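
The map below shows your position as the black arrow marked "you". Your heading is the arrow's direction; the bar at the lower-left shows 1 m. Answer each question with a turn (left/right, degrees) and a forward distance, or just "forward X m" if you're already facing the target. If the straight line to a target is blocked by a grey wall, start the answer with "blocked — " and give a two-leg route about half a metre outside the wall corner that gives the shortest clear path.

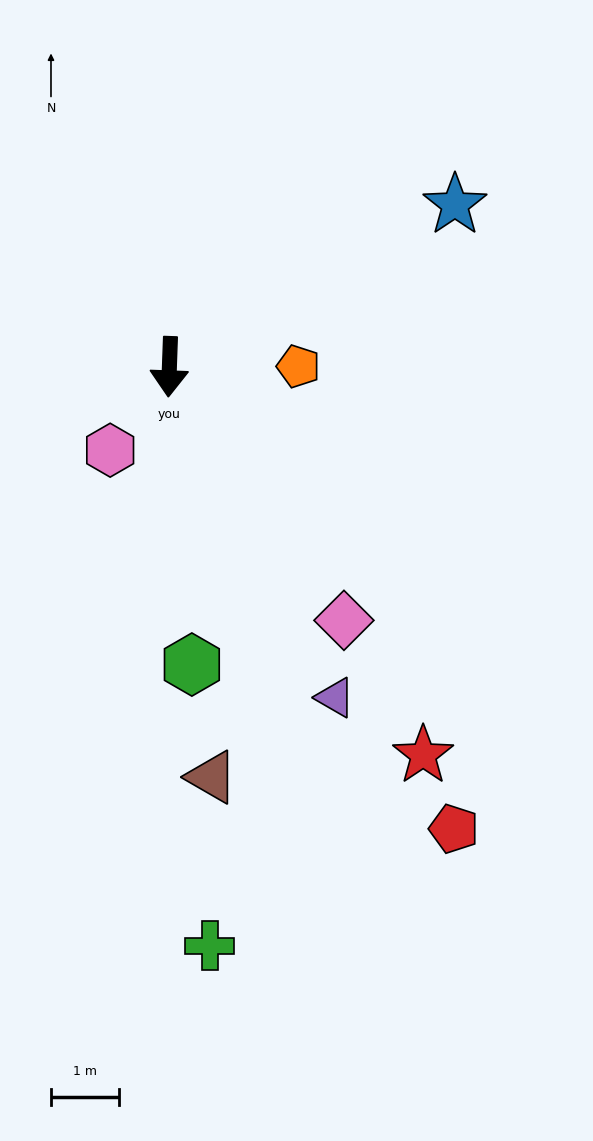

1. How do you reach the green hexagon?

turn left 6°, forward 4.4 m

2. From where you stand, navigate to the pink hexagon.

turn right 33°, forward 1.5 m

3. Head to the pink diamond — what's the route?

turn left 37°, forward 4.5 m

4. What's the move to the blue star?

turn left 122°, forward 4.8 m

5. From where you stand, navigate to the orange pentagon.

turn left 92°, forward 1.9 m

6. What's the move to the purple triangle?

turn left 29°, forward 5.4 m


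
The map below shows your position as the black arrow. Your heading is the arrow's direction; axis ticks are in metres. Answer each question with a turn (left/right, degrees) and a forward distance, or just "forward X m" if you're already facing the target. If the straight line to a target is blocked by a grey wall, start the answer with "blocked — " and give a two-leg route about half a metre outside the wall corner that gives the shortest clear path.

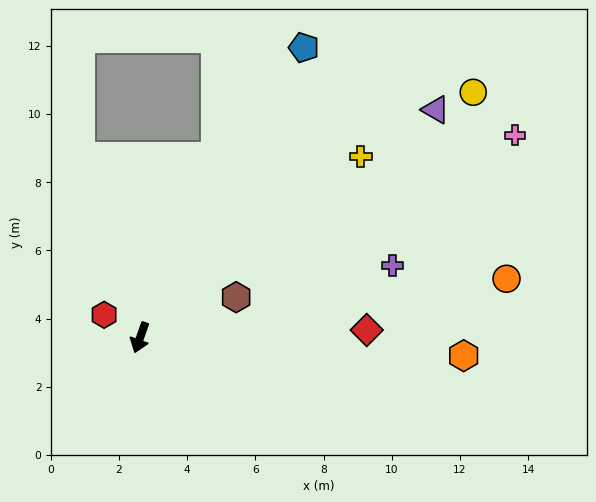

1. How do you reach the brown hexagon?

turn left 132°, forward 3.1 m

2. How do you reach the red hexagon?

turn right 103°, forward 1.2 m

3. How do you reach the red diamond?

turn left 111°, forward 6.6 m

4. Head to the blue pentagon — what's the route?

turn left 170°, forward 9.8 m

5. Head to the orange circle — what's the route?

turn left 119°, forward 10.9 m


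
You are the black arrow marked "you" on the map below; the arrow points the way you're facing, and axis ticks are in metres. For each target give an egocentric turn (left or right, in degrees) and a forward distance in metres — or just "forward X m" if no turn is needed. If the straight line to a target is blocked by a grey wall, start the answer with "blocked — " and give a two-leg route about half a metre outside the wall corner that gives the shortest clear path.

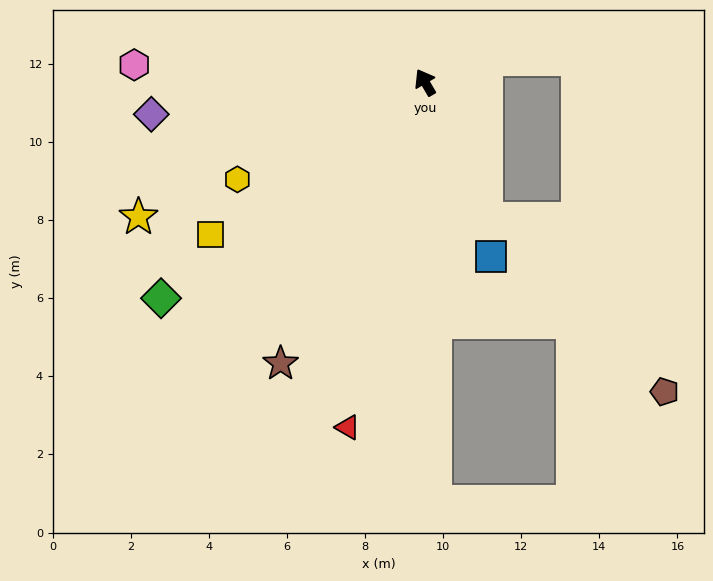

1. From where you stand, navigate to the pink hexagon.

turn left 56°, forward 7.5 m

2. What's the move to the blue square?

turn left 170°, forward 4.8 m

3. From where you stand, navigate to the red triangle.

turn left 137°, forward 9.1 m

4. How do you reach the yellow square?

turn left 95°, forward 6.7 m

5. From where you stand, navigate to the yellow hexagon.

turn left 87°, forward 5.4 m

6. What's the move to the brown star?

turn left 123°, forward 8.1 m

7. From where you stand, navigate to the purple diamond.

turn left 66°, forward 7.1 m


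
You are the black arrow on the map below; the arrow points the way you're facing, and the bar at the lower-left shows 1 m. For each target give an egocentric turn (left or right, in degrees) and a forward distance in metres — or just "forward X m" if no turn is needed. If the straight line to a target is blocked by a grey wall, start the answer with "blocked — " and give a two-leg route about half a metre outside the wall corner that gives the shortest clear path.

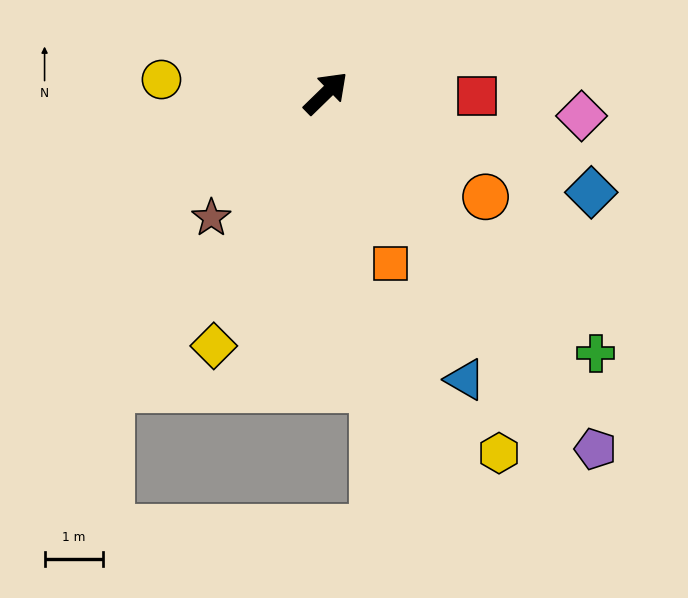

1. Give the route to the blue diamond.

turn right 65°, forward 4.9 m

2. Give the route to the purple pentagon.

turn right 97°, forward 7.7 m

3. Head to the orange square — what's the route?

turn right 113°, forward 3.1 m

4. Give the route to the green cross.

turn right 88°, forward 6.5 m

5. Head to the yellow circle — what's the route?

turn left 131°, forward 2.8 m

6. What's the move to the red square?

turn right 45°, forward 2.6 m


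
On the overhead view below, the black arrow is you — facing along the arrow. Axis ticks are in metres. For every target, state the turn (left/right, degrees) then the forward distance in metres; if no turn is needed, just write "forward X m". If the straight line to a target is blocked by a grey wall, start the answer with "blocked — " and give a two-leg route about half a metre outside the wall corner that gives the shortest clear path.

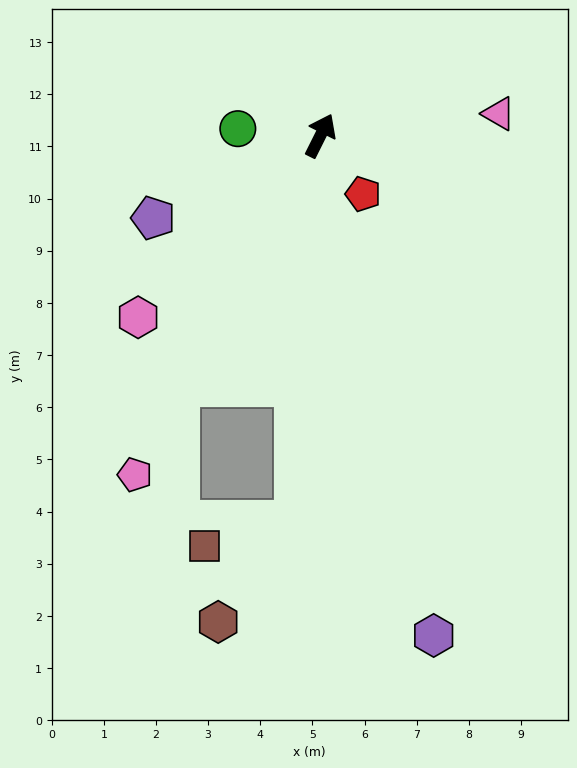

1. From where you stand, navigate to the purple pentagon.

turn left 143°, forward 3.6 m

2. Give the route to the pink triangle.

turn right 56°, forward 3.4 m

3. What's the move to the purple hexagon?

turn right 141°, forward 9.8 m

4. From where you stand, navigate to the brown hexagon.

blocked — turn right 157°, forward 7.4 m, then turn right 35°, forward 2.4 m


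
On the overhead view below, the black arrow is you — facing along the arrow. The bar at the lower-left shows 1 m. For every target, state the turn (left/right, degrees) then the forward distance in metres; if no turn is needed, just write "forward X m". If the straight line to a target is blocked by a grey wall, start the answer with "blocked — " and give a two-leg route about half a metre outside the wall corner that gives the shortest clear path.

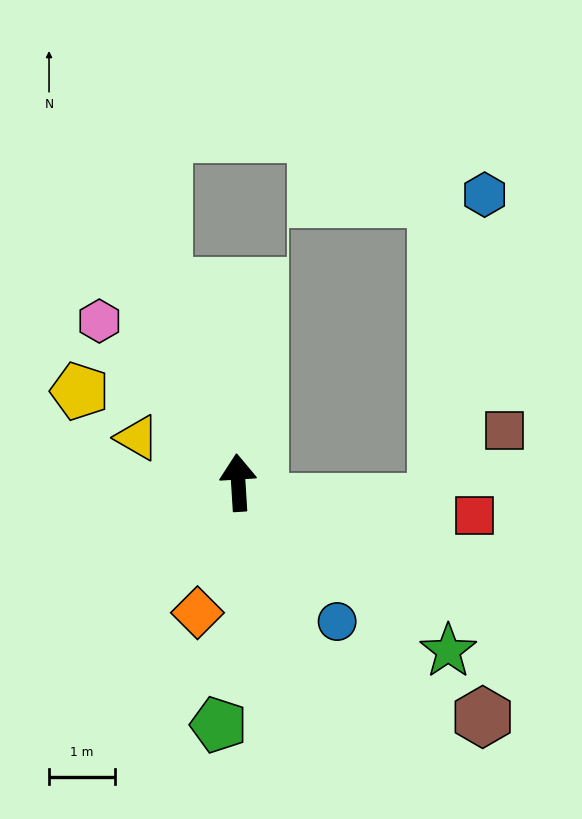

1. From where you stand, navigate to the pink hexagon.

turn left 37°, forward 3.2 m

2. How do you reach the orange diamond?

turn left 159°, forward 2.1 m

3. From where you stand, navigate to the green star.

turn right 132°, forward 4.1 m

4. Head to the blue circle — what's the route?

turn right 148°, forward 2.6 m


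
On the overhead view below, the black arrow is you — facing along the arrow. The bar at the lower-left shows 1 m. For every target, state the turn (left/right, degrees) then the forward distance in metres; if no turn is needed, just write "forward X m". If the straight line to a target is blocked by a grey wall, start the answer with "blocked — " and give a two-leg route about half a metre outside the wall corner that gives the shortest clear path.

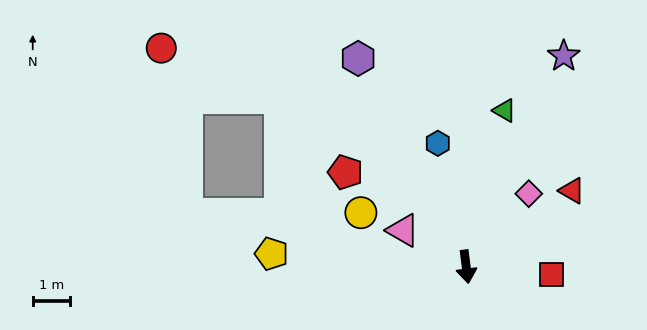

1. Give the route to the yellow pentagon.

turn right 101°, forward 5.2 m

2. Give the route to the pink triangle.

turn right 127°, forward 2.0 m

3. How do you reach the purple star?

turn left 148°, forward 6.2 m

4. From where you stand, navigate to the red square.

turn left 78°, forward 2.3 m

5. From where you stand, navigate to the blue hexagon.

turn right 174°, forward 3.4 m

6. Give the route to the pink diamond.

turn left 132°, forward 2.6 m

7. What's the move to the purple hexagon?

turn right 160°, forward 6.3 m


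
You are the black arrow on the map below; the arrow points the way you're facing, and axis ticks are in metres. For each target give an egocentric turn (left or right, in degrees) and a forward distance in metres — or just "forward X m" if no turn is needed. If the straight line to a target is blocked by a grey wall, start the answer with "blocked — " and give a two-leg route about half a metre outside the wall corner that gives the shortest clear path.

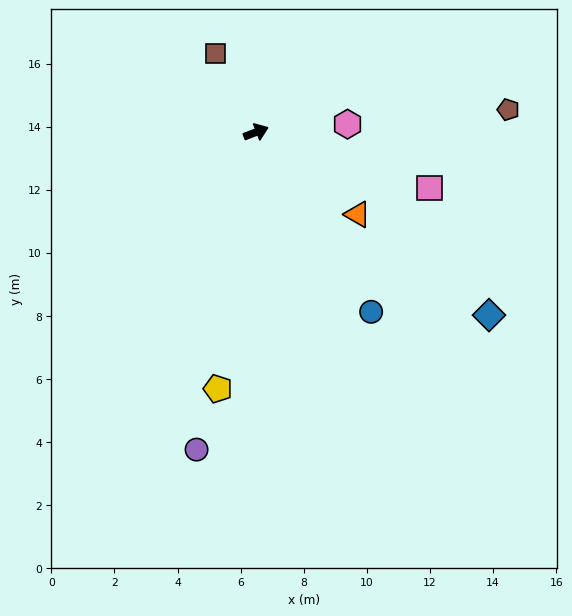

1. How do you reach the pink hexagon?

turn right 16°, forward 2.9 m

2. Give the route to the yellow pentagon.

turn right 119°, forward 8.2 m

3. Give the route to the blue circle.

turn right 78°, forward 6.8 m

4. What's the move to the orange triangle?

turn right 60°, forward 4.1 m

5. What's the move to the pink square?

turn right 39°, forward 5.8 m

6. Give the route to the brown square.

turn left 96°, forward 2.8 m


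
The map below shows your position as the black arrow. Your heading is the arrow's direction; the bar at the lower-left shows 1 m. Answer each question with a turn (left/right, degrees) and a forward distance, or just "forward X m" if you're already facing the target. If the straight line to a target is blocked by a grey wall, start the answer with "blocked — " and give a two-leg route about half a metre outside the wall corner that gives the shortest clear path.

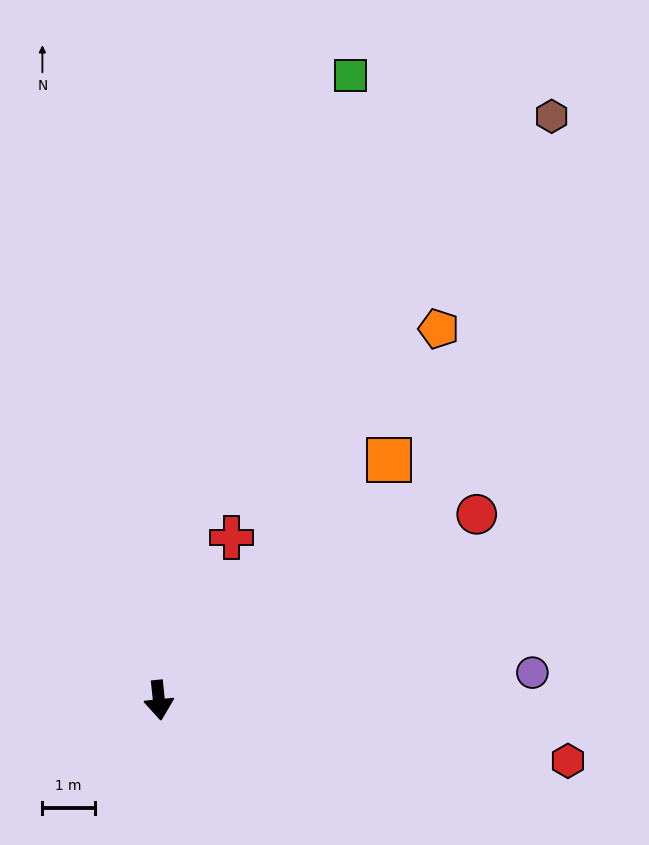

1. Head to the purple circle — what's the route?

turn left 88°, forward 7.1 m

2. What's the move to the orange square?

turn left 130°, forward 6.3 m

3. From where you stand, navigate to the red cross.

turn left 150°, forward 3.4 m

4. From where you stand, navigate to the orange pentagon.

turn left 137°, forward 8.9 m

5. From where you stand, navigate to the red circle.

turn left 114°, forward 7.0 m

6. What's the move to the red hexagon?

turn left 76°, forward 7.9 m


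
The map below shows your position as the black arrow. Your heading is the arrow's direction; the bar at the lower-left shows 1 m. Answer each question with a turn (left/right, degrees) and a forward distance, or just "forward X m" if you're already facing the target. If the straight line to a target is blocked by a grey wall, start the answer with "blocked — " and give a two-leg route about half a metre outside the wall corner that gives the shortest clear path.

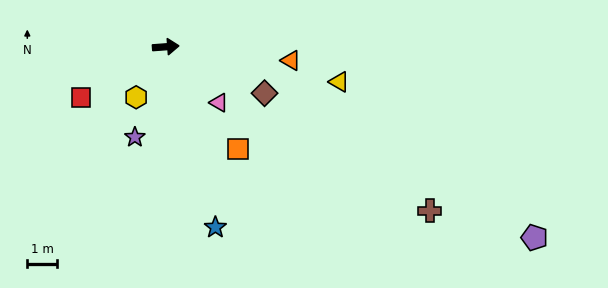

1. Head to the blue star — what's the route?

turn right 79°, forward 6.3 m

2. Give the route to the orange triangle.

turn right 10°, forward 4.2 m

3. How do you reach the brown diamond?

turn right 29°, forward 3.7 m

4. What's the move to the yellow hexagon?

turn right 125°, forward 2.0 m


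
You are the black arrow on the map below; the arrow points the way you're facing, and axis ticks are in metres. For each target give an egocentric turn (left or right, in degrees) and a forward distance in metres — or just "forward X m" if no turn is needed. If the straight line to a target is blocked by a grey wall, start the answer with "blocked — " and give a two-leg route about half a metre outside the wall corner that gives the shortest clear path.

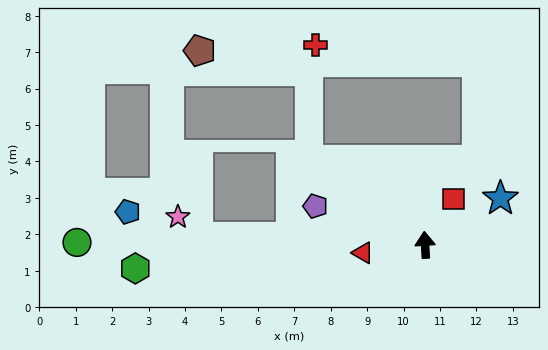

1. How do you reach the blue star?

turn right 62°, forward 2.4 m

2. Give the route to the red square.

turn right 35°, forward 1.5 m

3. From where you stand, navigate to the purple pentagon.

turn left 67°, forward 3.2 m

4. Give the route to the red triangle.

turn left 94°, forward 1.7 m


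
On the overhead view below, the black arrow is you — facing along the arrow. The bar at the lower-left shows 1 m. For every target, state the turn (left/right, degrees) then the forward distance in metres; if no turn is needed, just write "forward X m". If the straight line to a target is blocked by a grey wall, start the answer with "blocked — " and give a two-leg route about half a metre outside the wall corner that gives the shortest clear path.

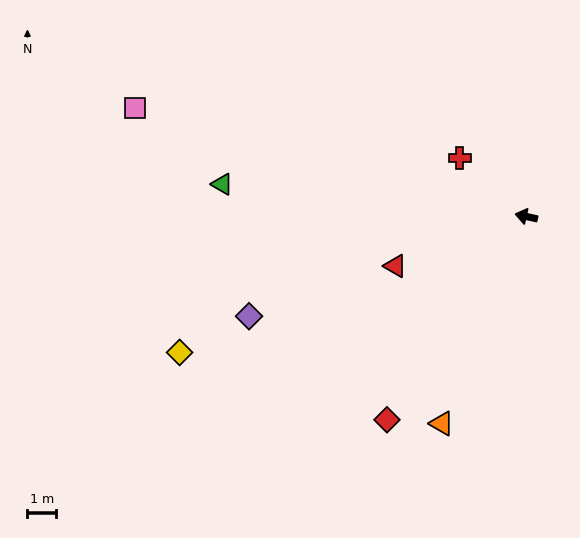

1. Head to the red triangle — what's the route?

turn left 33°, forward 4.8 m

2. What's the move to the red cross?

turn right 29°, forward 3.1 m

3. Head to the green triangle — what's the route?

turn left 6°, forward 10.6 m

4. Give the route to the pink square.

turn right 3°, forward 14.0 m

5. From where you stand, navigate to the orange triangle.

turn left 80°, forward 7.7 m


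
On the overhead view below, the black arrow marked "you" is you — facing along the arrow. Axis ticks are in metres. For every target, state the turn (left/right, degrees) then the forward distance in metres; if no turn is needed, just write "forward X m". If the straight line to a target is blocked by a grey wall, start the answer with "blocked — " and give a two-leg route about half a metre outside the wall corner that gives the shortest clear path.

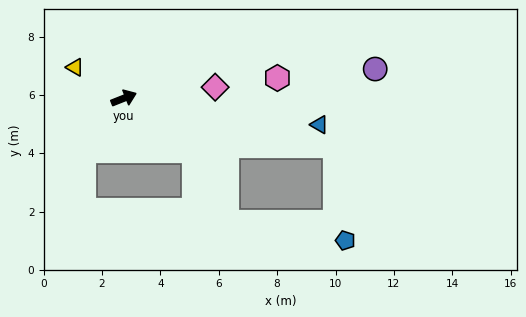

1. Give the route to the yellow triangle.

turn left 126°, forward 2.0 m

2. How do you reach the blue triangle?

turn right 29°, forward 6.8 m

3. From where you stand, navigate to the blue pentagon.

blocked — turn right 34°, forward 7.4 m, then turn right 72°, forward 3.3 m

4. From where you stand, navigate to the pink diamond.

turn right 15°, forward 3.2 m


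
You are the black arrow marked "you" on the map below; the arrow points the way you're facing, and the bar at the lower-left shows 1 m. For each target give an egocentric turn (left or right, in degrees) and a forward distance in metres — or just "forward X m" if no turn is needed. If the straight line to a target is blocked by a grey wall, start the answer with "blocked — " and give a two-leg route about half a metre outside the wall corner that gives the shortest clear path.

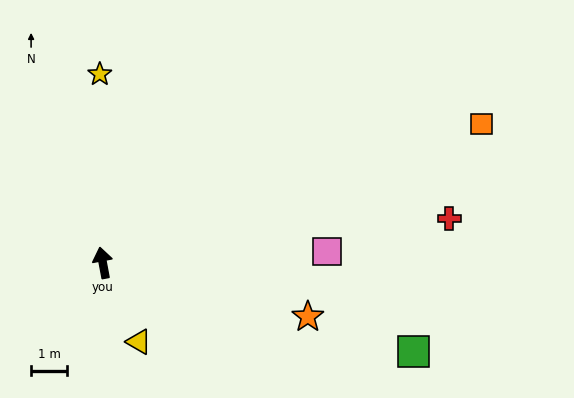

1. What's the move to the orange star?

turn right 115°, forward 5.9 m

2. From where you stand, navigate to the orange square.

turn right 81°, forward 11.2 m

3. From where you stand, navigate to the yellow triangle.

turn right 166°, forward 2.4 m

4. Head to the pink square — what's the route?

turn right 98°, forward 6.2 m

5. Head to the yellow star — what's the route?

turn right 10°, forward 5.2 m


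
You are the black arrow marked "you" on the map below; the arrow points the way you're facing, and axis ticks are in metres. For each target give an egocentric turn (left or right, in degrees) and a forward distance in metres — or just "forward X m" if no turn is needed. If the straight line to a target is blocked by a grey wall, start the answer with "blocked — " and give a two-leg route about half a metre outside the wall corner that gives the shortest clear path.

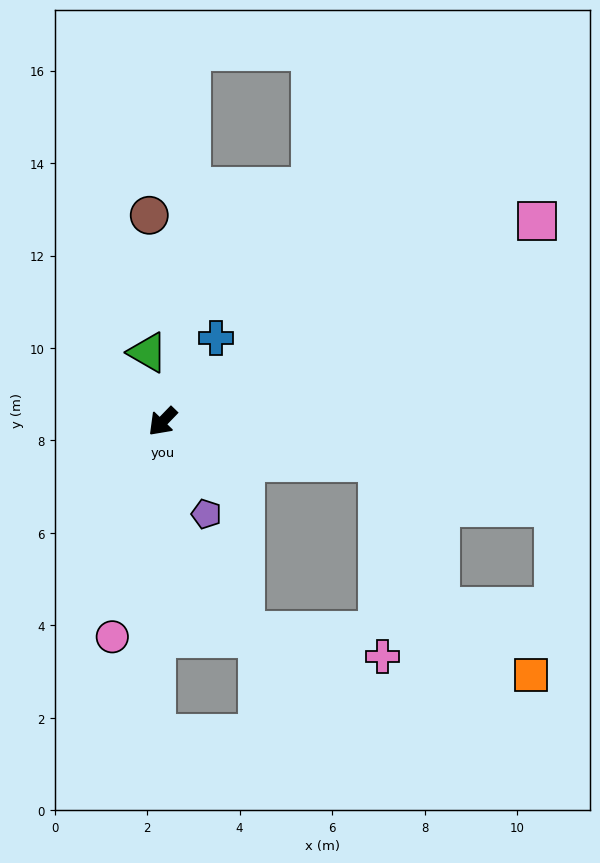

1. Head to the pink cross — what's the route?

blocked — turn left 124°, forward 4.7 m, then turn right 79°, forward 4.2 m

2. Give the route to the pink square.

turn left 162°, forward 9.2 m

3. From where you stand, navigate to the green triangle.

turn right 124°, forward 1.5 m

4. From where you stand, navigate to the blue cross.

turn right 168°, forward 2.1 m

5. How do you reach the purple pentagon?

turn left 69°, forward 2.2 m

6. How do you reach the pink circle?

turn left 31°, forward 4.8 m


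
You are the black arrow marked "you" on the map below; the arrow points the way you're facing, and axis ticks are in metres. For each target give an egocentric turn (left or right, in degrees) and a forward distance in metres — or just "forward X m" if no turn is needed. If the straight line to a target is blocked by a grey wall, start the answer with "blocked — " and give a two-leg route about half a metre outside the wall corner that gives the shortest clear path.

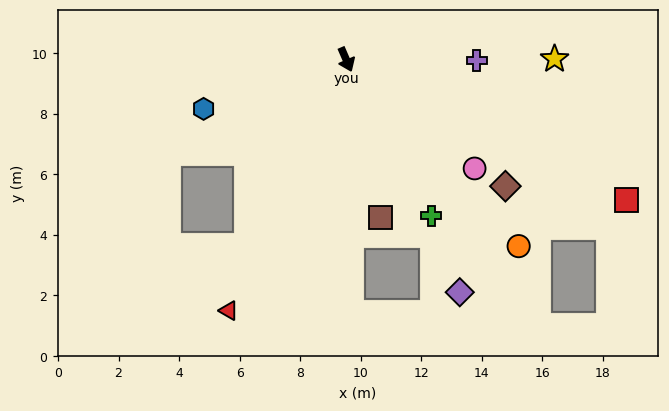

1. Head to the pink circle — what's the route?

turn left 26°, forward 5.6 m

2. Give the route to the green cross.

turn left 5°, forward 5.9 m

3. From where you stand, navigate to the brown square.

turn right 11°, forward 5.3 m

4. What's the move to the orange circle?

turn left 19°, forward 8.4 m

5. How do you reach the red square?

turn left 40°, forward 10.4 m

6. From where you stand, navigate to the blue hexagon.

turn right 94°, forward 5.0 m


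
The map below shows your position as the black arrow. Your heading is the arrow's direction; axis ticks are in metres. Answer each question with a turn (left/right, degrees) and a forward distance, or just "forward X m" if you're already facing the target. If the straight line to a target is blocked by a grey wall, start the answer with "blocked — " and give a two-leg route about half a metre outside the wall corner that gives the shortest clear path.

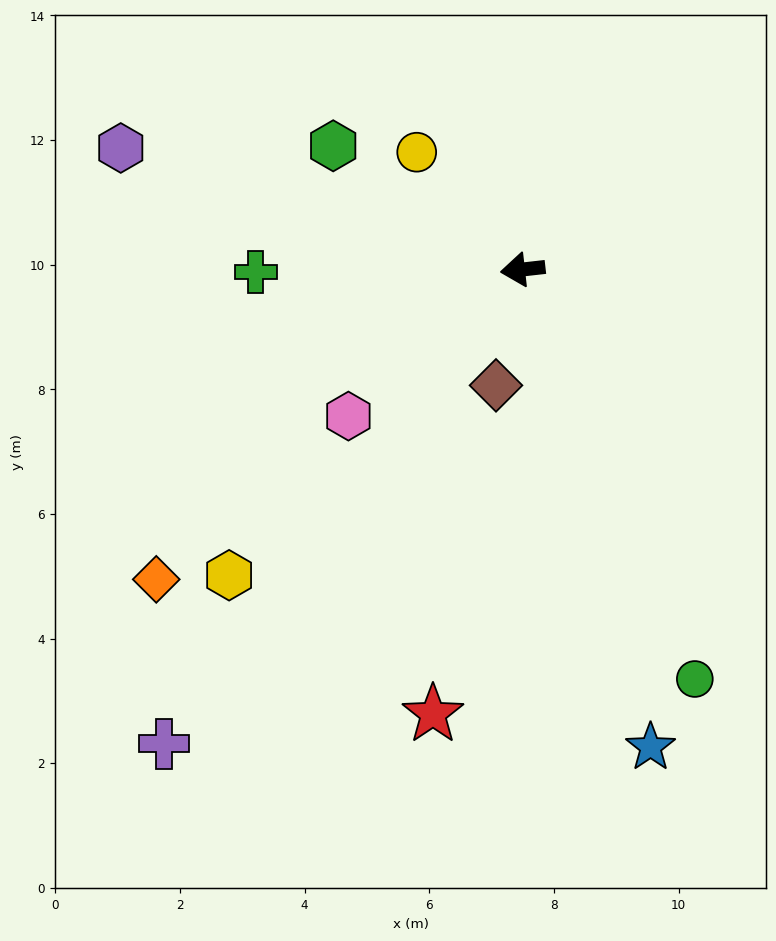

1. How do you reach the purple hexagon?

turn right 23°, forward 6.7 m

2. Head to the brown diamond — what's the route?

turn left 71°, forward 1.9 m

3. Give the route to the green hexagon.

turn right 40°, forward 3.6 m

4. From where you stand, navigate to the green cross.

turn right 6°, forward 4.3 m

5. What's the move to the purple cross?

turn left 47°, forward 9.5 m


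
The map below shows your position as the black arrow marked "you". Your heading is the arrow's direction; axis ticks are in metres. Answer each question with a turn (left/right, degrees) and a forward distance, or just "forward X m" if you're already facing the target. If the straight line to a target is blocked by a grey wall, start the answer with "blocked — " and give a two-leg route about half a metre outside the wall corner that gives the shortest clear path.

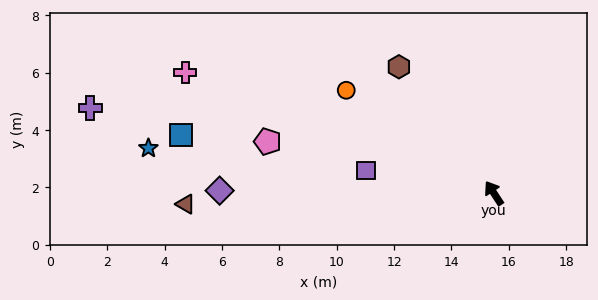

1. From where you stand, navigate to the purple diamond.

turn left 56°, forward 9.6 m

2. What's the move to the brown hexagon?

turn left 4°, forward 5.5 m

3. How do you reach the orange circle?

turn left 22°, forward 6.3 m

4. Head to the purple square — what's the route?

turn left 47°, forward 4.5 m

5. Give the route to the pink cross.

turn left 35°, forward 11.6 m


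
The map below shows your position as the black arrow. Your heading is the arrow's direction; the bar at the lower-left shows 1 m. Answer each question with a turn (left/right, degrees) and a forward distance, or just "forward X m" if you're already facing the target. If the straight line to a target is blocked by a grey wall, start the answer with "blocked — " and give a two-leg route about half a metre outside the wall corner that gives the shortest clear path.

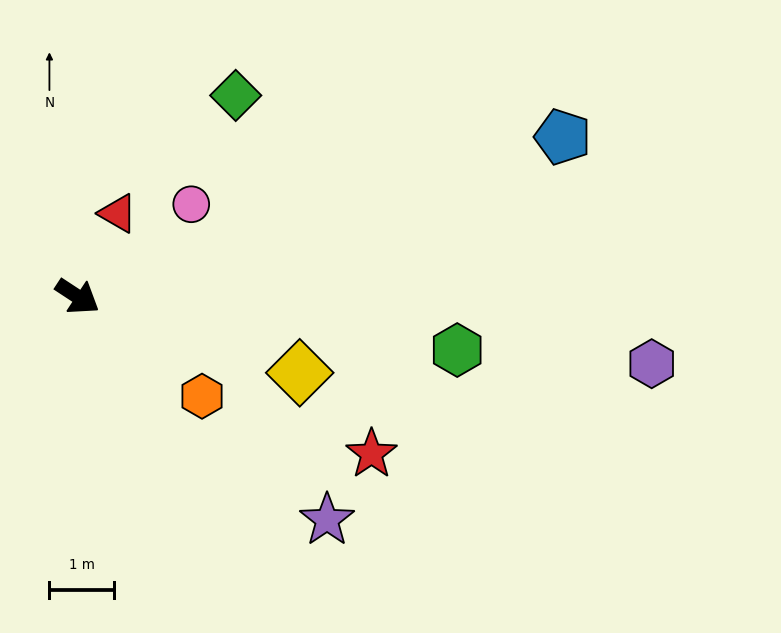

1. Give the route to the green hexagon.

turn left 25°, forward 6.0 m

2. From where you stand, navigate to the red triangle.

turn left 98°, forward 1.4 m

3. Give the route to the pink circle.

turn left 72°, forward 2.3 m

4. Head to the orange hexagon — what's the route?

turn right 5°, forward 2.5 m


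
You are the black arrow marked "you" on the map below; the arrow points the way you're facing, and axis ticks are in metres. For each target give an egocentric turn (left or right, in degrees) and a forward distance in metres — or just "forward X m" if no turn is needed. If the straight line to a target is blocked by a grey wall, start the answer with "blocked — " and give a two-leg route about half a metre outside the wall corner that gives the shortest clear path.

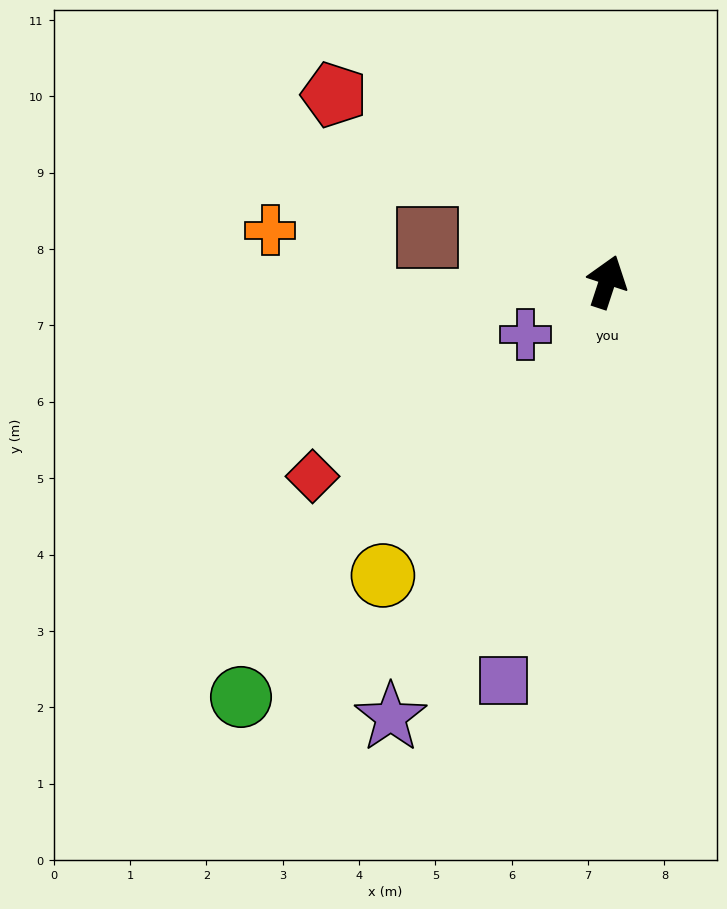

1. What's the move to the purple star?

turn left 172°, forward 6.4 m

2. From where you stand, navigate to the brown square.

turn left 94°, forward 2.4 m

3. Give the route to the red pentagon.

turn left 74°, forward 4.3 m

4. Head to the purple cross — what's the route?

turn left 141°, forward 1.3 m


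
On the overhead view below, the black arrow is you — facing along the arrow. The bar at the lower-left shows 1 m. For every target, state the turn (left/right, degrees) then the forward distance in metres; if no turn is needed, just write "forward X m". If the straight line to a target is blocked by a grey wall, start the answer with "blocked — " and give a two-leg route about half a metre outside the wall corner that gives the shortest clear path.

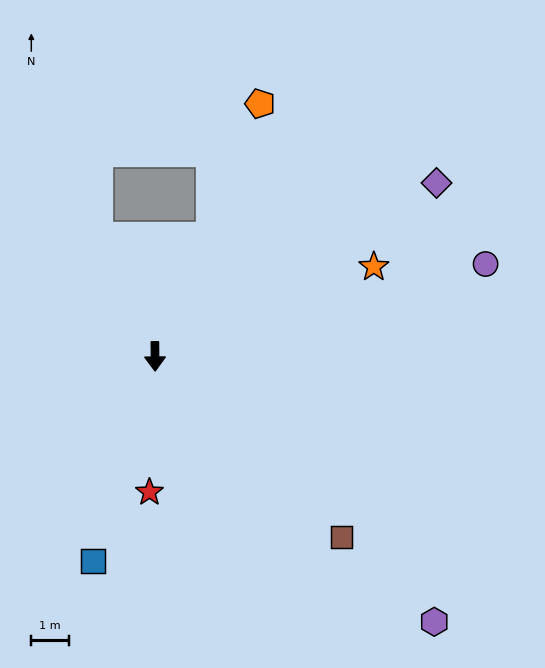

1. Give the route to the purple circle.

turn left 105°, forward 9.2 m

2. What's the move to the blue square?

turn right 17°, forward 5.7 m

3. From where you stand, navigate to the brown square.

turn left 45°, forward 7.0 m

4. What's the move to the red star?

turn right 3°, forward 3.7 m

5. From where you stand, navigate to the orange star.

turn left 112°, forward 6.4 m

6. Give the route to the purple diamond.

turn left 121°, forward 8.9 m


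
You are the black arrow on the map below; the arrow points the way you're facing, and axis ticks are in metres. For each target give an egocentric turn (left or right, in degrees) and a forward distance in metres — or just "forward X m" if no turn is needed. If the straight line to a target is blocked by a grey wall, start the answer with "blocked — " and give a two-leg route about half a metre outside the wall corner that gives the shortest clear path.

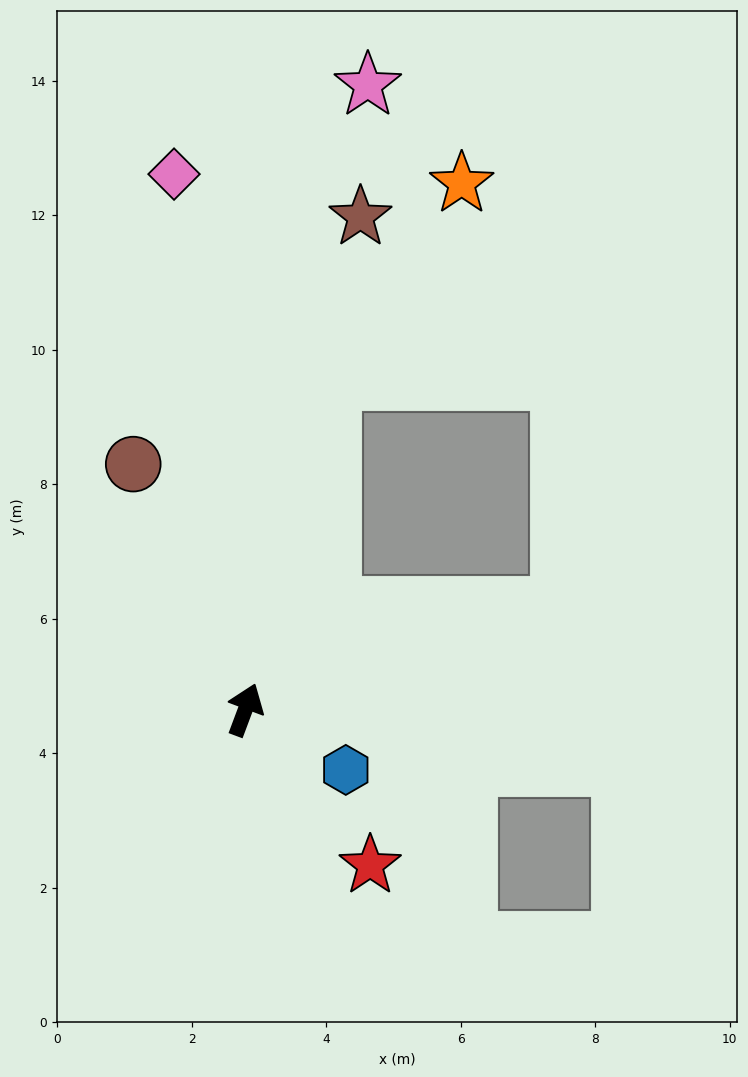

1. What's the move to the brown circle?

turn left 45°, forward 4.0 m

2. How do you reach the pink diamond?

turn left 28°, forward 8.0 m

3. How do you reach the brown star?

turn left 7°, forward 7.5 m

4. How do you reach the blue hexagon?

turn right 100°, forward 1.7 m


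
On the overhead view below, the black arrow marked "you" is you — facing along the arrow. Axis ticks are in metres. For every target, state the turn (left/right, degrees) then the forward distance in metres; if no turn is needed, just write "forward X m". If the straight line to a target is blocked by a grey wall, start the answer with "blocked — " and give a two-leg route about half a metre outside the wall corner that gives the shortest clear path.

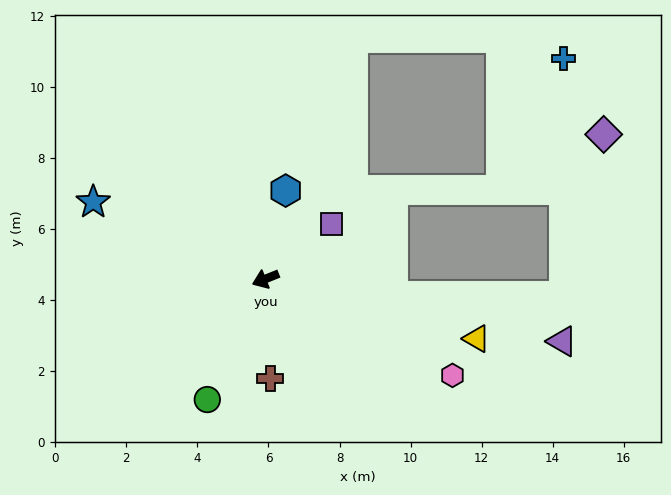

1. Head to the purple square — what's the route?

turn right 162°, forward 2.4 m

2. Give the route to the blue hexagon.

turn right 125°, forward 2.6 m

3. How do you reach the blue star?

turn right 46°, forward 5.3 m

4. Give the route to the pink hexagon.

turn left 131°, forward 5.9 m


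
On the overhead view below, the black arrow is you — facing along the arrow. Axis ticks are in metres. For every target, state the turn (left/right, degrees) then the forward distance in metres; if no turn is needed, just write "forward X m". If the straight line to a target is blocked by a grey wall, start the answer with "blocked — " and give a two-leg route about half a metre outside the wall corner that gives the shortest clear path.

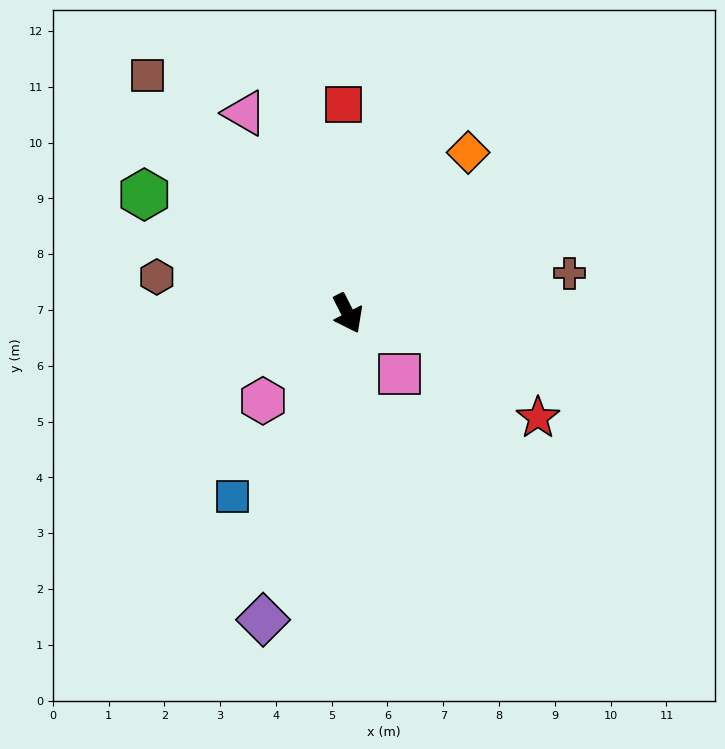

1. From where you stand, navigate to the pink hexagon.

turn right 71°, forward 2.2 m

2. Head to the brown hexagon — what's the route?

turn right 128°, forward 3.5 m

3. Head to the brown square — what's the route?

turn right 167°, forward 5.6 m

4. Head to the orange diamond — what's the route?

turn left 116°, forward 3.6 m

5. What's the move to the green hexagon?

turn right 147°, forward 4.2 m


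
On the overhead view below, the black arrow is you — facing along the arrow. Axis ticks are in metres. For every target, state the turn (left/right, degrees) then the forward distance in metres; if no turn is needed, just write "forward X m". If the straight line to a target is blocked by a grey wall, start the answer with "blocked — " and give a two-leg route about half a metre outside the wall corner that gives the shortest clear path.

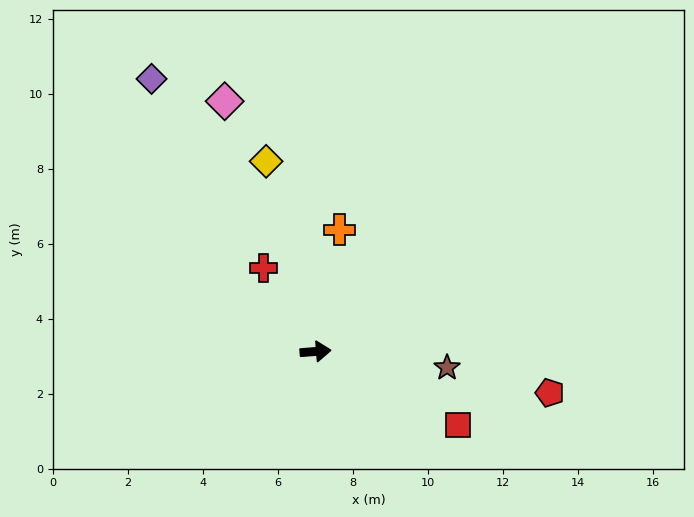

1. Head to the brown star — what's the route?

turn right 12°, forward 3.5 m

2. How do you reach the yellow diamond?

turn left 100°, forward 5.2 m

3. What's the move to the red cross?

turn left 118°, forward 2.6 m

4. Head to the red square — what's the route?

turn right 32°, forward 4.3 m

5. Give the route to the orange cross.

turn left 74°, forward 3.3 m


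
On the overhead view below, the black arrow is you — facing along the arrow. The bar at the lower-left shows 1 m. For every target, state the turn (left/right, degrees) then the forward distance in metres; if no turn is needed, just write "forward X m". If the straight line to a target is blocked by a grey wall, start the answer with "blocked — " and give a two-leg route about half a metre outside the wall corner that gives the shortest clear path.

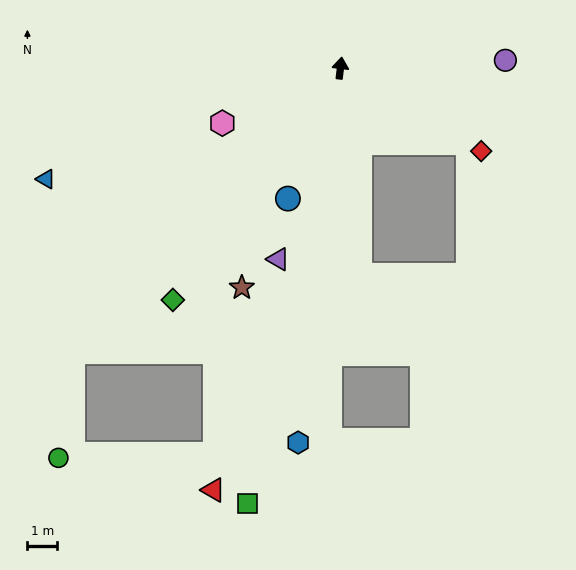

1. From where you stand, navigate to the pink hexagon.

turn left 122°, forward 4.4 m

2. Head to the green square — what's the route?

turn left 175°, forward 15.0 m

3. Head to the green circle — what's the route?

blocked — turn left 143°, forward 13.1 m, then turn left 36°, forward 3.6 m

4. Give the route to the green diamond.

turn left 151°, forward 9.6 m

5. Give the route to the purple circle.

turn right 80°, forward 5.6 m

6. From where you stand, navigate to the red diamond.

turn right 114°, forward 5.5 m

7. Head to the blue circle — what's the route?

turn left 165°, forward 4.7 m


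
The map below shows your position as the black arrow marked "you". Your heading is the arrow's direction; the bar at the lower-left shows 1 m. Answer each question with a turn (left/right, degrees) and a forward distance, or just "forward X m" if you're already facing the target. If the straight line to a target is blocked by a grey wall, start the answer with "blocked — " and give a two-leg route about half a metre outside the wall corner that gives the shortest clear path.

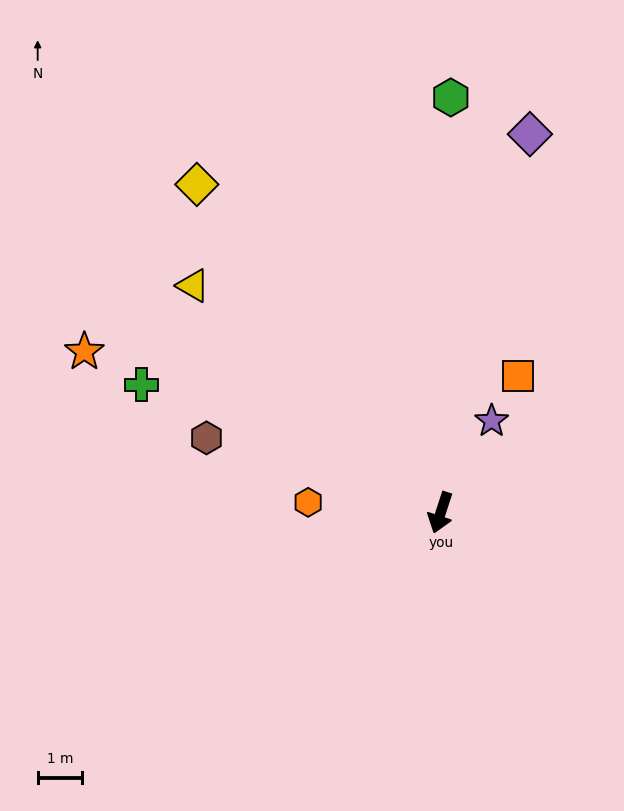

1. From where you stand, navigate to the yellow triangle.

turn right 114°, forward 7.5 m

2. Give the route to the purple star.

turn left 169°, forward 2.4 m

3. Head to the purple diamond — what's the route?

turn right 175°, forward 8.7 m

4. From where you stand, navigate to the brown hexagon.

turn right 90°, forward 5.5 m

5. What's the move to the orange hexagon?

turn right 76°, forward 3.0 m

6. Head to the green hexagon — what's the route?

turn right 163°, forward 9.3 m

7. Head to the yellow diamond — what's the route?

turn right 125°, forward 9.2 m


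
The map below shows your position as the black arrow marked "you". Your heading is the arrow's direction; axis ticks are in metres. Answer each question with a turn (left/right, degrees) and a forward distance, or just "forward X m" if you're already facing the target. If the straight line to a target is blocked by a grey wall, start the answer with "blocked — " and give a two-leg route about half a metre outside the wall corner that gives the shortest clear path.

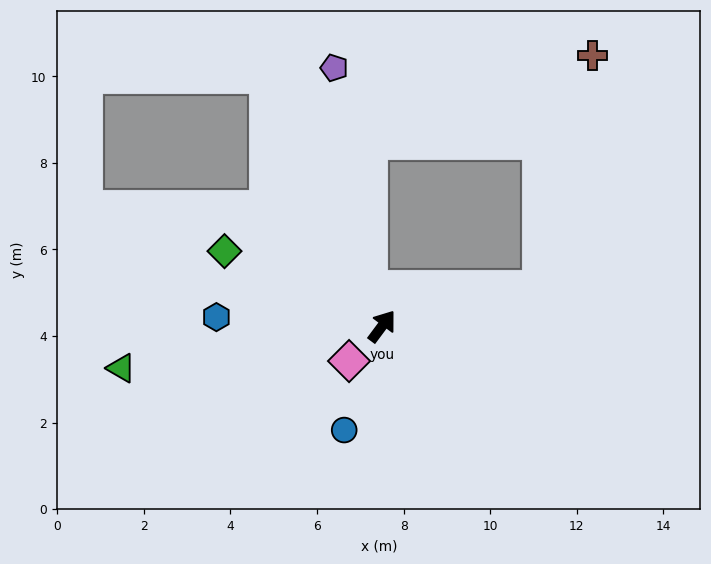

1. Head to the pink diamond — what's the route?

turn left 173°, forward 1.1 m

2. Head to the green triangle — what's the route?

turn left 136°, forward 6.1 m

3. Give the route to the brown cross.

blocked — turn right 40°, forward 3.8 m, then turn left 64°, forward 5.5 m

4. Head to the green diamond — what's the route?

turn left 101°, forward 4.0 m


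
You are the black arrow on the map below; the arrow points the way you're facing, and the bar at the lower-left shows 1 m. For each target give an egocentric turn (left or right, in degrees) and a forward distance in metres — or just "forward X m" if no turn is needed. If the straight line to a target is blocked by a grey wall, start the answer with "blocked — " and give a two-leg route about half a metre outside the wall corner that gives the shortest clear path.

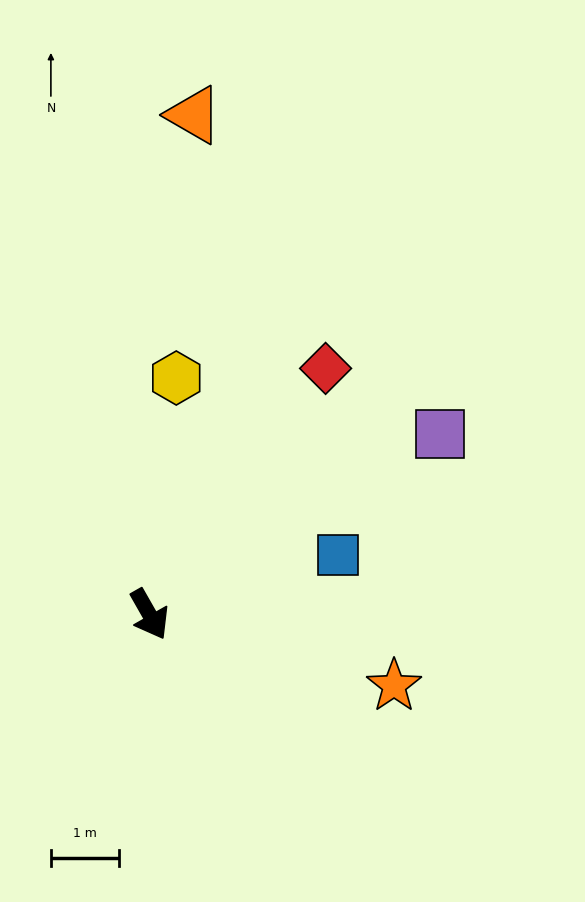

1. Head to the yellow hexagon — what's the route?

turn left 144°, forward 3.5 m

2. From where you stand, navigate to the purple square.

turn left 92°, forward 5.0 m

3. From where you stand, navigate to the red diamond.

turn left 115°, forward 4.4 m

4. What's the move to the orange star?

turn left 44°, forward 3.7 m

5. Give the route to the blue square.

turn left 78°, forward 2.9 m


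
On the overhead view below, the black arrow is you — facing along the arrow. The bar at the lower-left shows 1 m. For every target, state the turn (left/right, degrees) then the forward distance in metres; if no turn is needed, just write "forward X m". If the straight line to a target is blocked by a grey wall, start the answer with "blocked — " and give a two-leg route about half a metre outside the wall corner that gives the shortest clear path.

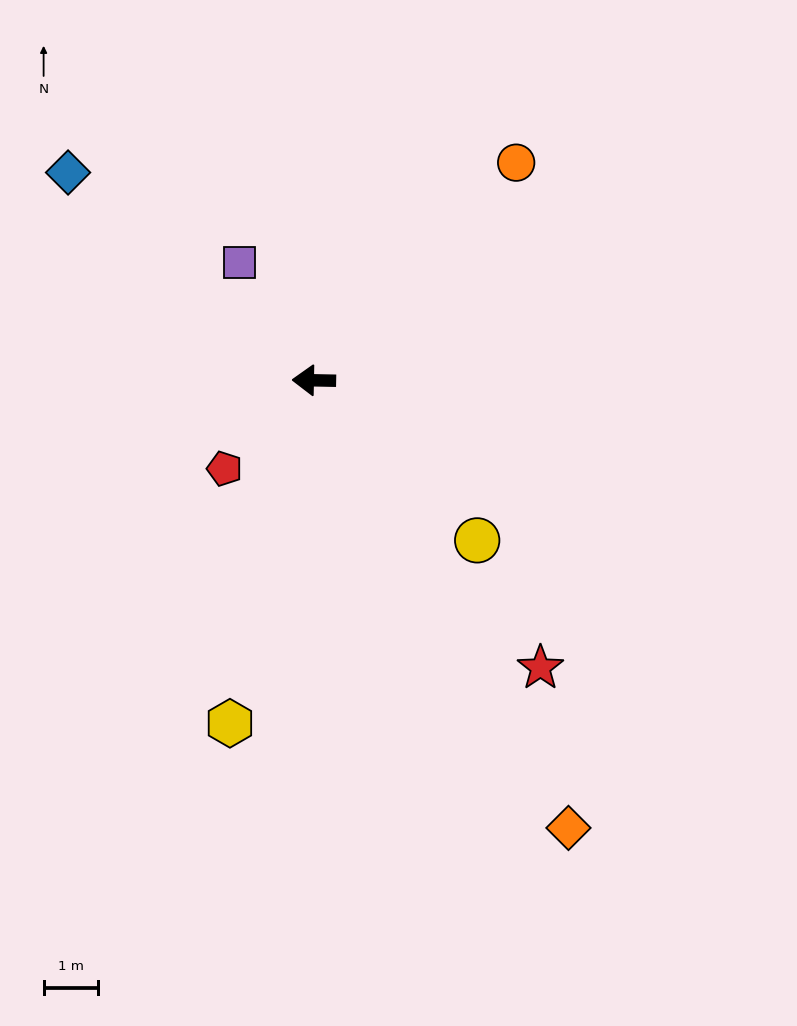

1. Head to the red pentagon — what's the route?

turn left 46°, forward 2.3 m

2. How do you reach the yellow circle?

turn left 137°, forward 4.2 m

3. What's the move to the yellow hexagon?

turn left 77°, forward 6.4 m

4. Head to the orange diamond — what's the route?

turn left 121°, forward 9.4 m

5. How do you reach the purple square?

turn right 57°, forward 2.6 m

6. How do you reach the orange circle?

turn right 132°, forward 5.4 m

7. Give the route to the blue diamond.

turn right 39°, forward 5.9 m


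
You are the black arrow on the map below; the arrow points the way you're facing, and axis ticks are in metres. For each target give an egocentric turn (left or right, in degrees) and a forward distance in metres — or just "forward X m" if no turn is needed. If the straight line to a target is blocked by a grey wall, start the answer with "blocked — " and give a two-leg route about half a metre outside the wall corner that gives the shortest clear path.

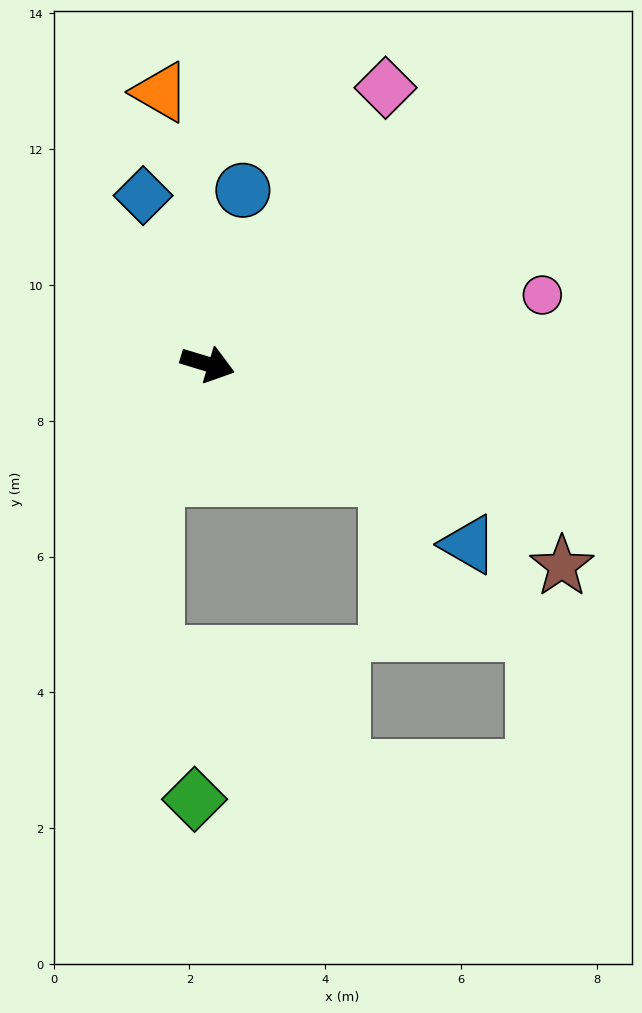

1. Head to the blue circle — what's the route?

turn left 95°, forward 2.6 m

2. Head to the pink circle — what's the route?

turn left 29°, forward 5.0 m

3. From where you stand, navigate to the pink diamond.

turn left 74°, forward 4.8 m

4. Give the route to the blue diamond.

turn left 128°, forward 2.7 m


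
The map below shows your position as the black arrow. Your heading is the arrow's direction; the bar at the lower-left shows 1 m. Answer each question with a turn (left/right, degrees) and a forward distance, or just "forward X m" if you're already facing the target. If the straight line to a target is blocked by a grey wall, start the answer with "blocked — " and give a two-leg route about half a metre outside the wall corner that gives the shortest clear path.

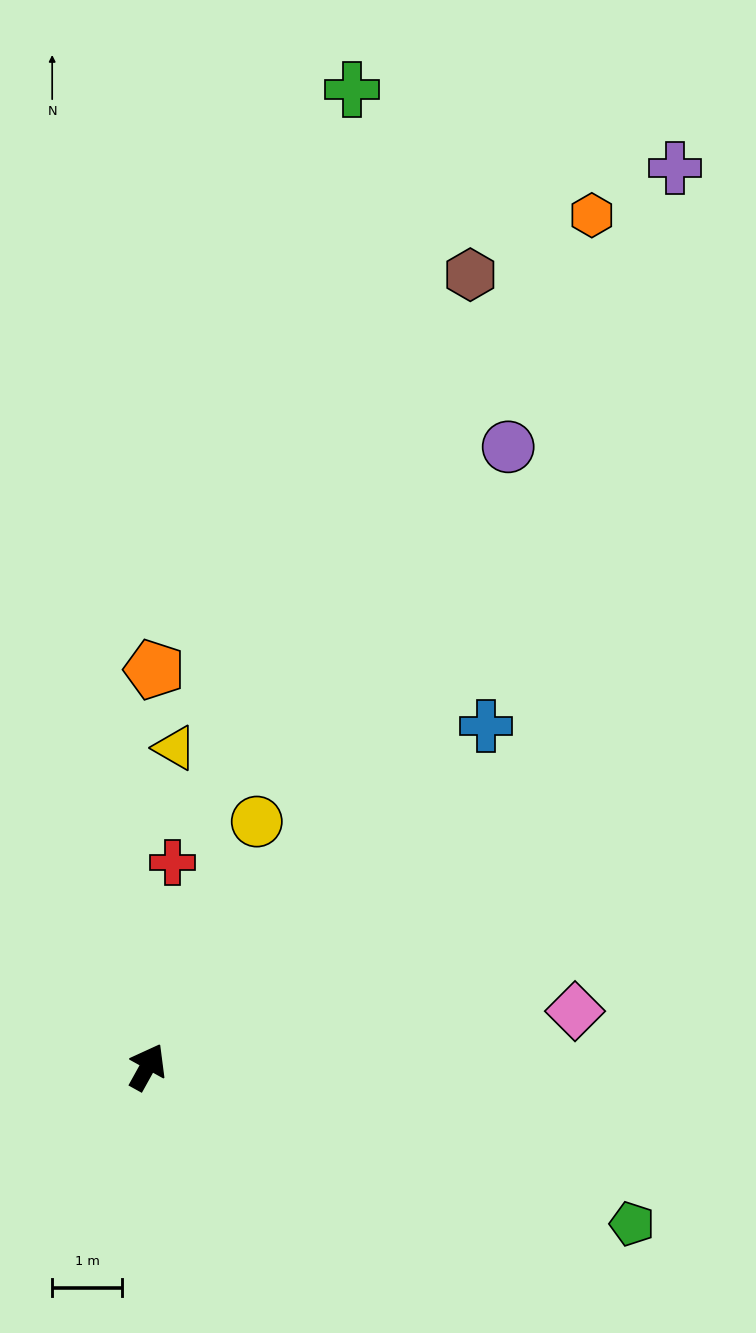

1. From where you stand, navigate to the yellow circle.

turn left 5°, forward 3.8 m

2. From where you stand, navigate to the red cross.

turn left 22°, forward 2.9 m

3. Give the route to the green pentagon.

turn right 79°, forward 7.3 m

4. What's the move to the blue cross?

turn right 16°, forward 6.9 m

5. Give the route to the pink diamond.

turn right 54°, forward 6.2 m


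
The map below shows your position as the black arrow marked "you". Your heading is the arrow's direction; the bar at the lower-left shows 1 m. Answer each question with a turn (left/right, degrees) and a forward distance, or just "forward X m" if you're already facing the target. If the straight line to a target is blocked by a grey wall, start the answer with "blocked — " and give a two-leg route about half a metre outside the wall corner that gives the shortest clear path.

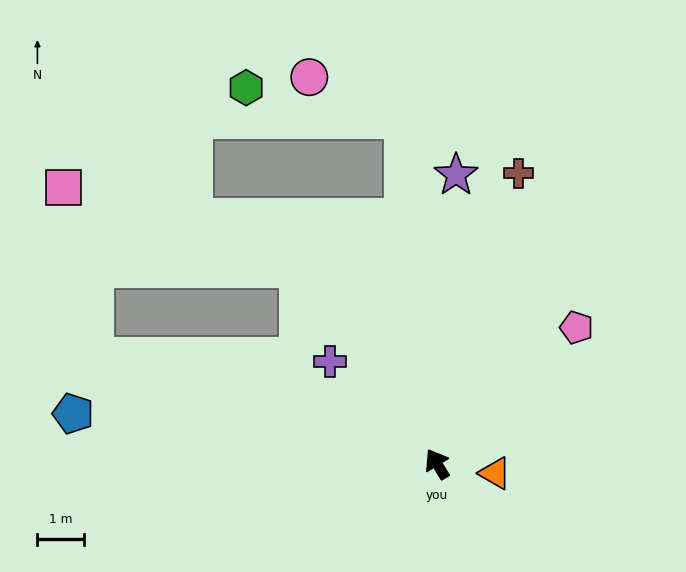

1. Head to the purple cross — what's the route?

turn left 15°, forward 3.2 m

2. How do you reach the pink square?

blocked — turn left 4°, forward 5.2 m, then turn left 36°, forward 5.4 m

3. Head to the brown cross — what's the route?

turn right 47°, forward 6.5 m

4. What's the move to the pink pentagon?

turn right 77°, forward 4.2 m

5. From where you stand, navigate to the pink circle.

blocked — turn right 26°, forward 7.5 m, then turn left 61°, forward 2.2 m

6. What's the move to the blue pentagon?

turn left 51°, forward 8.0 m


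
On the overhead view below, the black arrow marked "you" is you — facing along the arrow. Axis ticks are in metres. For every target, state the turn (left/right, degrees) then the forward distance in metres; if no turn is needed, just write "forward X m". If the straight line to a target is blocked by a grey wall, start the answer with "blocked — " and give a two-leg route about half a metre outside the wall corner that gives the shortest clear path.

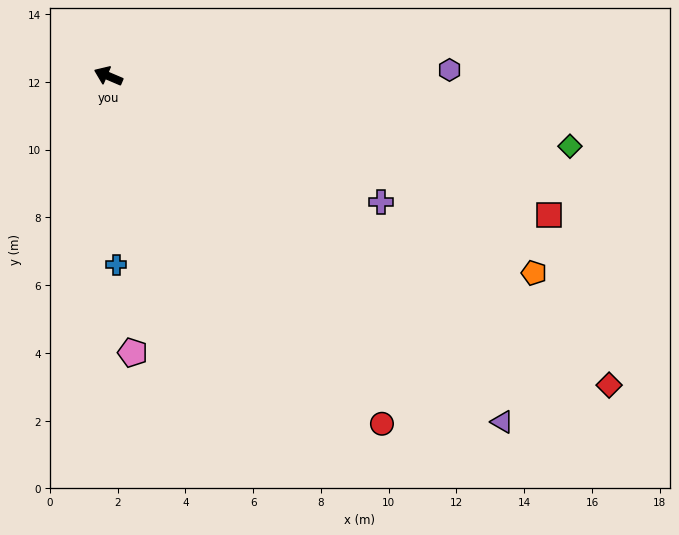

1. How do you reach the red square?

turn right 174°, forward 13.6 m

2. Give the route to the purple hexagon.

turn right 156°, forward 10.1 m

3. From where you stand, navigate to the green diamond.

turn right 166°, forward 13.8 m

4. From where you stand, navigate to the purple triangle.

turn left 162°, forward 15.5 m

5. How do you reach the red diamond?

turn left 171°, forward 17.4 m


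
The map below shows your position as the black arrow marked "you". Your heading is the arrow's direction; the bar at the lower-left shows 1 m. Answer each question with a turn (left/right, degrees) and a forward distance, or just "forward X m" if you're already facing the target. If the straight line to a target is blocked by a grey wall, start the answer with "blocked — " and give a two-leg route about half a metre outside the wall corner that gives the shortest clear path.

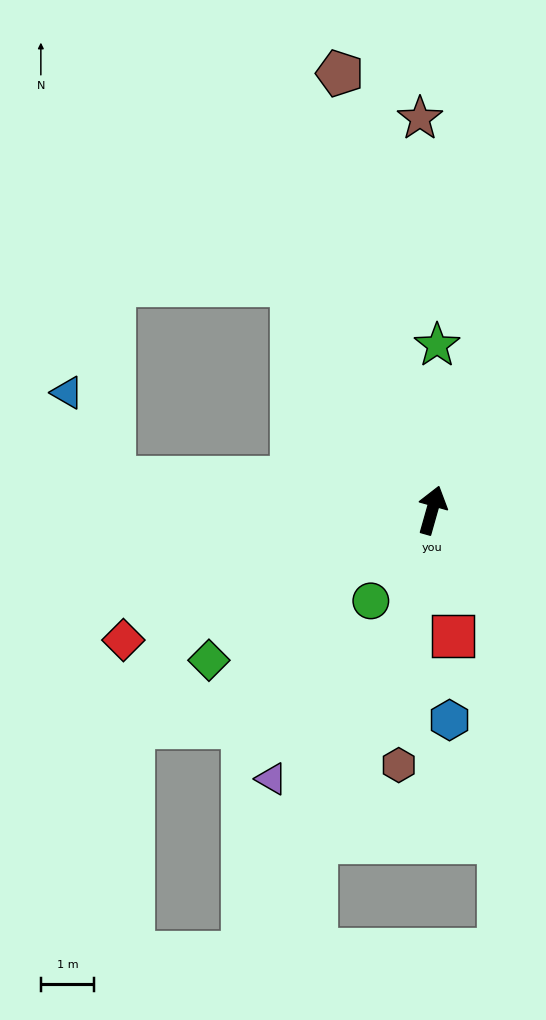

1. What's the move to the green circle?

turn left 162°, forward 2.1 m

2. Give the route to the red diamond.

turn left 129°, forward 6.3 m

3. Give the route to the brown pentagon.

turn left 28°, forward 8.4 m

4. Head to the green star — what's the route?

turn left 14°, forward 3.1 m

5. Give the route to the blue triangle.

blocked — turn left 100°, forward 6.0 m, then turn right 56°, forward 1.8 m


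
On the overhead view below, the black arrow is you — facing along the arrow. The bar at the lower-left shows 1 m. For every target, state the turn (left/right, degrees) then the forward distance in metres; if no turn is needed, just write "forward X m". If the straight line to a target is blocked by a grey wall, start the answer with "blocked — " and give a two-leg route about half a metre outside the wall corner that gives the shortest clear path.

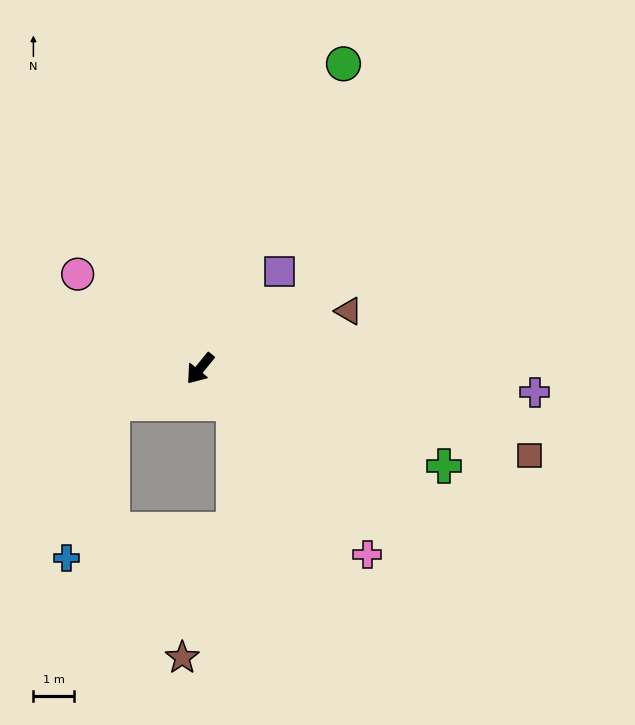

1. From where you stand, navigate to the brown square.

turn left 114°, forward 8.4 m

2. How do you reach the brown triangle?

turn left 150°, forward 3.9 m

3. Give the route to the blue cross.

blocked — turn right 29°, forward 2.3 m, then turn left 51°, forward 4.0 m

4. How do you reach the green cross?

turn left 107°, forward 6.5 m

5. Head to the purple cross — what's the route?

turn left 125°, forward 8.3 m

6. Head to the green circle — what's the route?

turn right 166°, forward 8.3 m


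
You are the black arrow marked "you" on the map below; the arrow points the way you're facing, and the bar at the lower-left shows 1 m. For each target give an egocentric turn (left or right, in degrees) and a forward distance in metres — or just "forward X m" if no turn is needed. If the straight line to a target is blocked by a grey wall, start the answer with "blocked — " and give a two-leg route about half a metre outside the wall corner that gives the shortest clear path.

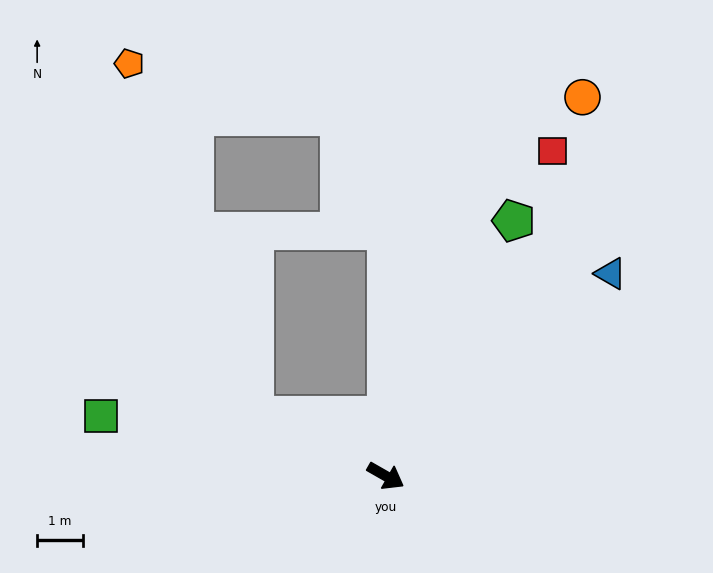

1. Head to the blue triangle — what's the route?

turn left 72°, forward 6.6 m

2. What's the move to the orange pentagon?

blocked — turn right 175°, forward 3.2 m, then turn right 46°, forward 8.2 m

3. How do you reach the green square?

turn right 162°, forward 6.4 m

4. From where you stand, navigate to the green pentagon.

turn left 93°, forward 6.2 m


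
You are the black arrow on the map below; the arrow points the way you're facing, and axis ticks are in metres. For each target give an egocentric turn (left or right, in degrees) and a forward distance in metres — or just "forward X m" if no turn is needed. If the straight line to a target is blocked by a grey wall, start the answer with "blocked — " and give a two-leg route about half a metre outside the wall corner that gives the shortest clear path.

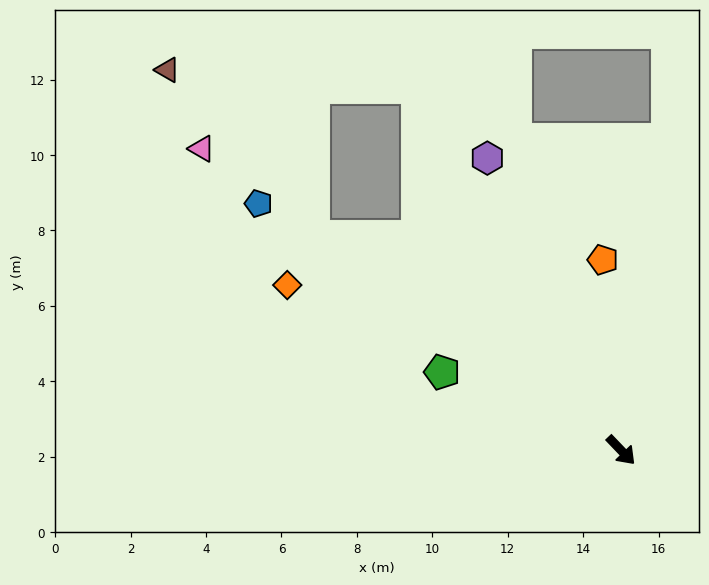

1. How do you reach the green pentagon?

turn right 157°, forward 5.2 m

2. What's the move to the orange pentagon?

turn left 142°, forward 5.1 m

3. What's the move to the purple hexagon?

turn left 161°, forward 8.5 m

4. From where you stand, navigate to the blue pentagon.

turn right 168°, forward 11.6 m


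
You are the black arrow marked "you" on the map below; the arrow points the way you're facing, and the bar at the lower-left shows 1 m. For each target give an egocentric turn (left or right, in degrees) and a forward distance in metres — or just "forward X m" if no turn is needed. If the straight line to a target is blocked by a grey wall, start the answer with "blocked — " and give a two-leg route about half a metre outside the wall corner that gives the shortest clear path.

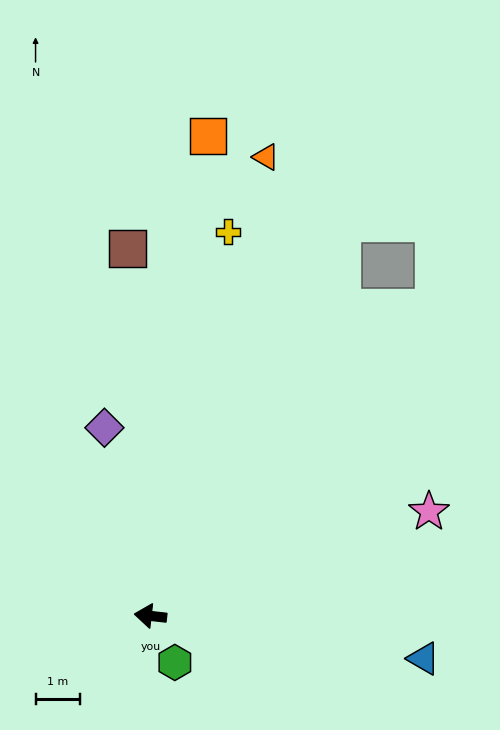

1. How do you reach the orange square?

turn right 90°, forward 10.8 m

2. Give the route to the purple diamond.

turn right 70°, forward 4.3 m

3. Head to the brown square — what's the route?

turn right 80°, forward 8.3 m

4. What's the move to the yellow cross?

turn right 95°, forward 8.8 m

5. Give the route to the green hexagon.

turn left 124°, forward 1.2 m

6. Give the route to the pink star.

turn right 153°, forward 6.7 m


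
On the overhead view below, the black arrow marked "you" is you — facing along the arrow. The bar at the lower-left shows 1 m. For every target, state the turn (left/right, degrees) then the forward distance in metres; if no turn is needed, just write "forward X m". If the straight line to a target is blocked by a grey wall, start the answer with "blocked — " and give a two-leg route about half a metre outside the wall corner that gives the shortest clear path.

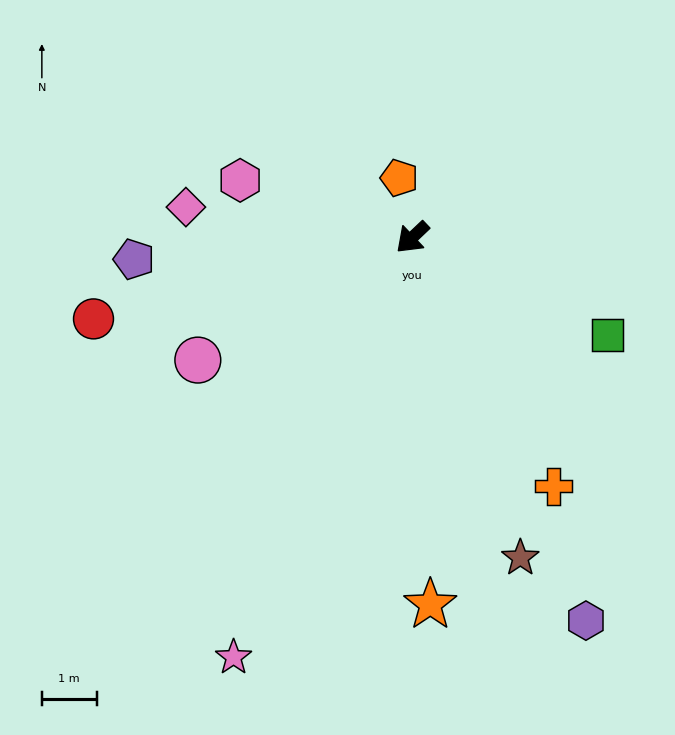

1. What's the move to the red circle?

turn right 29°, forward 6.0 m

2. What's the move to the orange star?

turn left 49°, forward 6.7 m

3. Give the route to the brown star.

turn left 65°, forward 6.2 m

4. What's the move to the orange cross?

turn left 76°, forward 5.2 m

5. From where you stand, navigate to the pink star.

turn left 23°, forward 8.3 m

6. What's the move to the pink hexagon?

turn right 62°, forward 3.3 m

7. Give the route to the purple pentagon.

turn right 39°, forward 5.1 m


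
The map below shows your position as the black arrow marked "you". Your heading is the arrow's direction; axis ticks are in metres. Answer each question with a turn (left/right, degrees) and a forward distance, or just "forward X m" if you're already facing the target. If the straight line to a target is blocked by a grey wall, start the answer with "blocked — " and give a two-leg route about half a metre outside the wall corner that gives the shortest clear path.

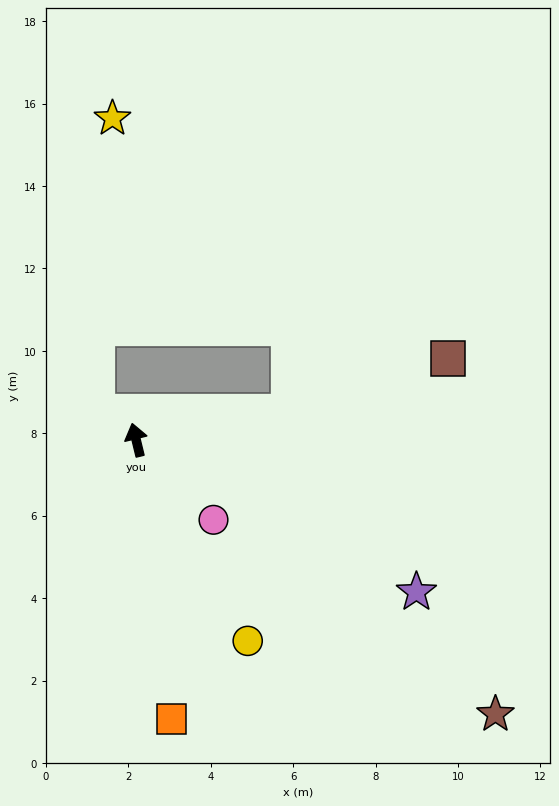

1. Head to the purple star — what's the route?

turn right 132°, forward 7.7 m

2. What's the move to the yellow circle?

turn right 165°, forward 5.6 m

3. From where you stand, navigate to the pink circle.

turn right 150°, forward 2.7 m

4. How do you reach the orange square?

turn left 174°, forward 6.8 m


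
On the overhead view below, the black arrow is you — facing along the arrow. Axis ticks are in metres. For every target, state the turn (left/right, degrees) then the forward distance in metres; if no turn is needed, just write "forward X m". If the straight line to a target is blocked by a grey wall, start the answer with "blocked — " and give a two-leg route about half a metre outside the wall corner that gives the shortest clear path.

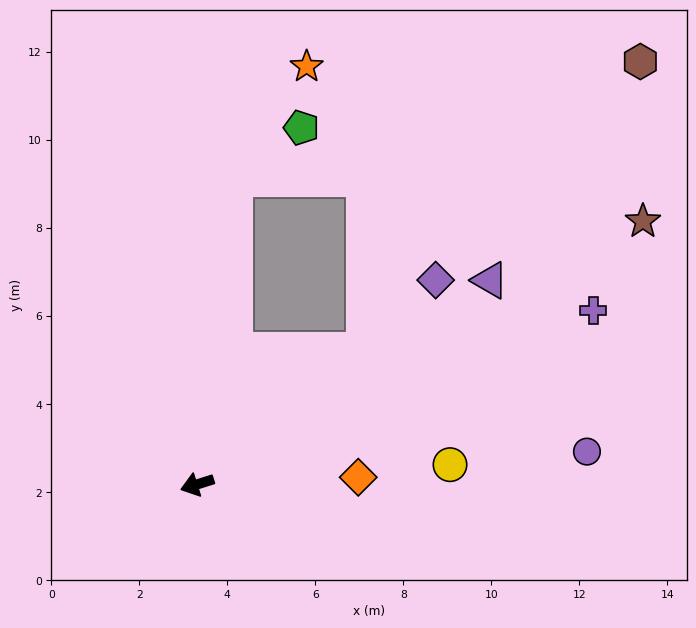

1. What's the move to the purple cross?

turn right 174°, forward 9.8 m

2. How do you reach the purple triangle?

turn right 163°, forward 8.1 m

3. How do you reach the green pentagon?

blocked — turn right 114°, forward 7.0 m, then turn right 47°, forward 1.9 m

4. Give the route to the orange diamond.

turn left 165°, forward 3.7 m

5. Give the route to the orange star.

blocked — turn right 114°, forward 7.0 m, then turn right 27°, forward 3.0 m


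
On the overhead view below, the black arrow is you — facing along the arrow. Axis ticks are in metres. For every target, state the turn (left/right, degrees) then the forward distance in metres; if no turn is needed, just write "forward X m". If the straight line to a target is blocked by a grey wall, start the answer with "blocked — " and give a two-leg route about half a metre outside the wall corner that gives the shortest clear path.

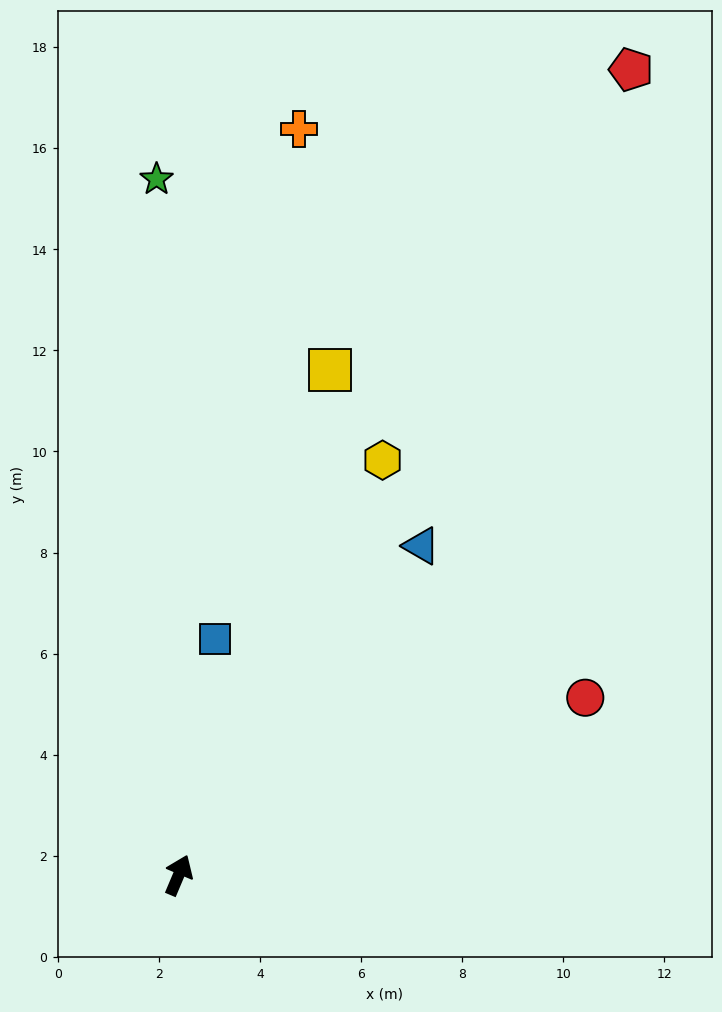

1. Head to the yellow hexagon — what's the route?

turn right 3°, forward 9.1 m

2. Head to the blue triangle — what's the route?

turn right 13°, forward 8.1 m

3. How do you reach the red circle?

turn right 44°, forward 8.8 m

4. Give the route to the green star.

turn left 25°, forward 13.8 m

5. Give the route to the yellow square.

turn left 6°, forward 10.4 m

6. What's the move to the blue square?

turn left 14°, forward 4.7 m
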